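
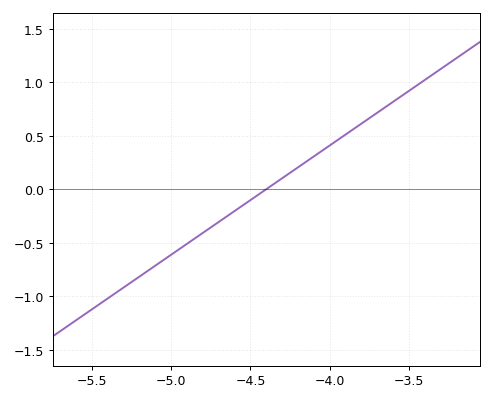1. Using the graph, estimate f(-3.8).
0.612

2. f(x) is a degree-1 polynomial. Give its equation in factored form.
y = 1.02(x + 4.4)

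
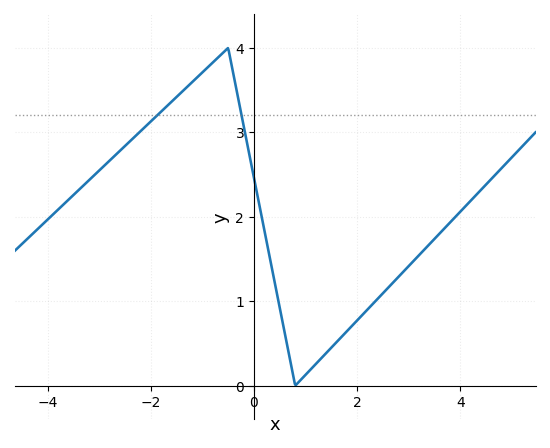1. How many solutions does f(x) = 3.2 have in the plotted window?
2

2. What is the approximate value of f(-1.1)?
3.65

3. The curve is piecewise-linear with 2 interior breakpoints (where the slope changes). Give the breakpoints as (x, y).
(-0.5, 4); (0.8, 0)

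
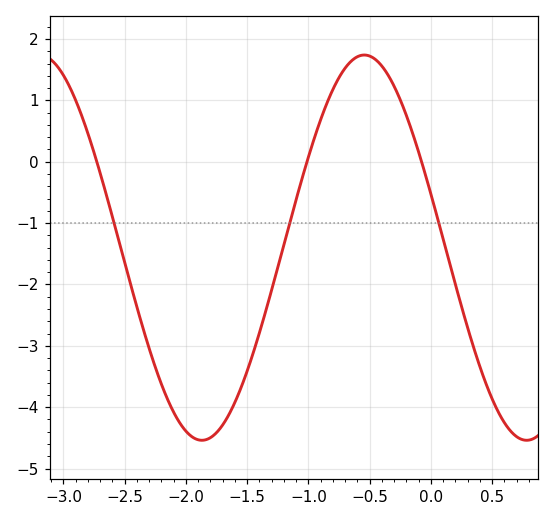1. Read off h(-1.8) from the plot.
-4.5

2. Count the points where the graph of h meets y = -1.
3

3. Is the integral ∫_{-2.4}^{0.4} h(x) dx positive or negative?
negative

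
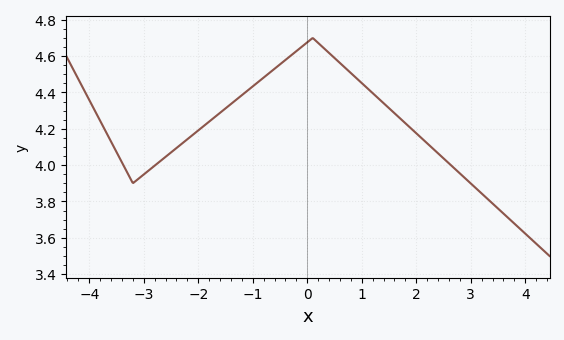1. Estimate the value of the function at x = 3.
3.9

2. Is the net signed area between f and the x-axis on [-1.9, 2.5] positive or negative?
positive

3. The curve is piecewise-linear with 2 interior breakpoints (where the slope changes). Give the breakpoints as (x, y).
(-3.2, 3.9); (0.1, 4.7)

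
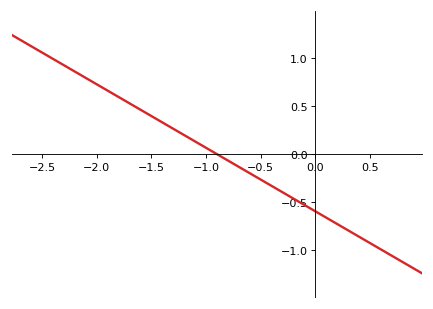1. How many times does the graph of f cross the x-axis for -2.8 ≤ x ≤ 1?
1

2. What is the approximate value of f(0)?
-0.594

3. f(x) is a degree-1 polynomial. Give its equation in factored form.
y = -0.66(x + 0.9)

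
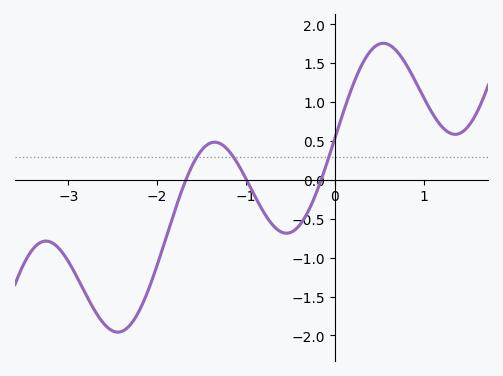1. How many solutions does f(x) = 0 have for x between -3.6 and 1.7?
3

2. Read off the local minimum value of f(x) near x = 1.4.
0.586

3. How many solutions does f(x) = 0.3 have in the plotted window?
3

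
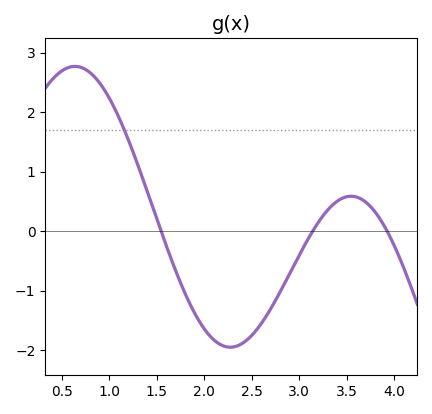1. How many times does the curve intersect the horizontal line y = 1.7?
1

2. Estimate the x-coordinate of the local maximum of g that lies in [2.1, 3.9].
3.5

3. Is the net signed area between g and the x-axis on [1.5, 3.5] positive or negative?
negative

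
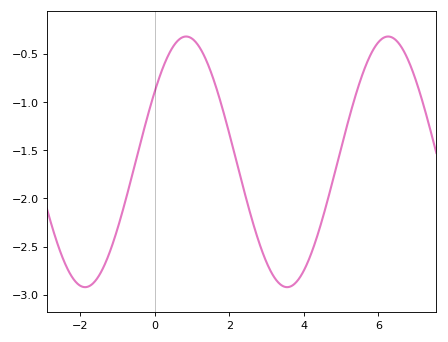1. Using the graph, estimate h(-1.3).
-2.65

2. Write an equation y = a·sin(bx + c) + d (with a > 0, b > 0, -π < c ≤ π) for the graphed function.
y = 1.3sin(1.2x + 0.59) - 1.62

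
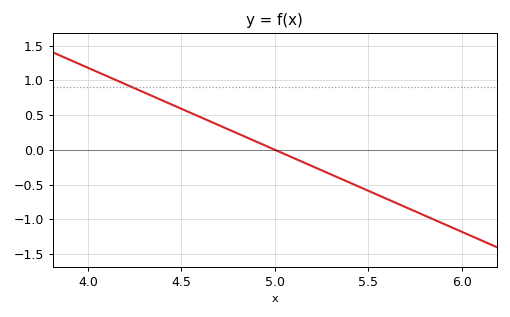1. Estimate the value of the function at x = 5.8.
-0.95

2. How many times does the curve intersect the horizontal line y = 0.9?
1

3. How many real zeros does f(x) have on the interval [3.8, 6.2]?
1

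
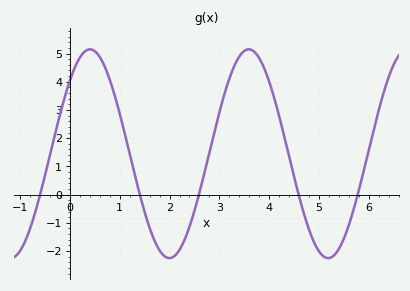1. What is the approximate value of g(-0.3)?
2.1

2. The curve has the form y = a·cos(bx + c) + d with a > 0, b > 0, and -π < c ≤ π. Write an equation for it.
y = 3.7cos(2x - 0.79) + 1.45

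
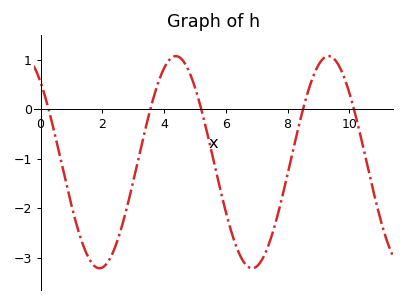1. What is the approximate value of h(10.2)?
-0.1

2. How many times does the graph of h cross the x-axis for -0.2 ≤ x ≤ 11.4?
5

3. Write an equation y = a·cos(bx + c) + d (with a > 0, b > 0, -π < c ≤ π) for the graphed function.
y = 2.14cos(1.3x + 0.72) - 1.07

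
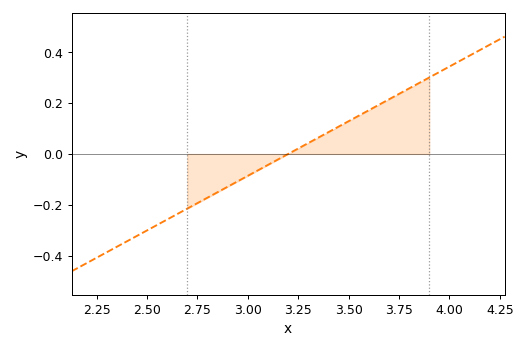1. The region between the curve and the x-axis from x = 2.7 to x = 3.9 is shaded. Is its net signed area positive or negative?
positive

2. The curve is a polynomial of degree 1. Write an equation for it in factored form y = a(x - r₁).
y = 0.43(x - 3.2)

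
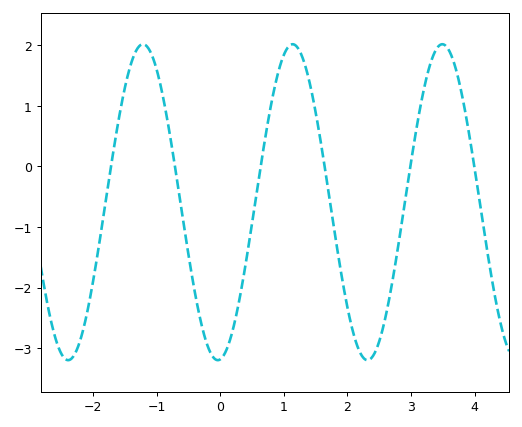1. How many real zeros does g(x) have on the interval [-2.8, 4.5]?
6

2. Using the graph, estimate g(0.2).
-2.69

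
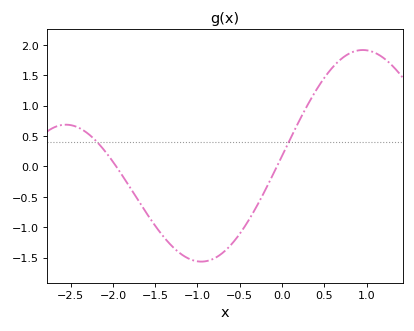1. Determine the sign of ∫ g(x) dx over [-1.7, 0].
negative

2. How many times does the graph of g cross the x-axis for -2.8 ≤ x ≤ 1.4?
2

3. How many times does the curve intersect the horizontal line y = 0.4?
2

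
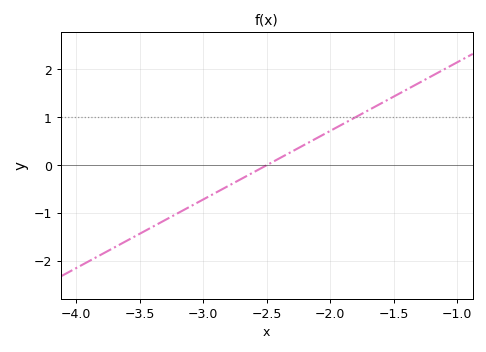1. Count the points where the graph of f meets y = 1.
1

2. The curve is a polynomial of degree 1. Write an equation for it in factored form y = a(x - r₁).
y = 1.43(x + 2.5)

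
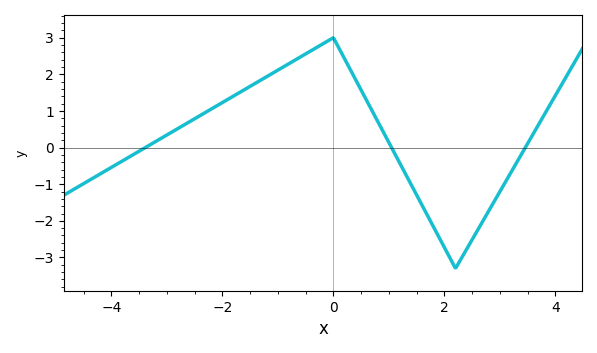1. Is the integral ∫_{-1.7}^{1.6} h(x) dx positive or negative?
positive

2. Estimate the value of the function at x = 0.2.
2.43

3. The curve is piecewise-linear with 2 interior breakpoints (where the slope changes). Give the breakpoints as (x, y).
(0, 3); (2.2, -3.3)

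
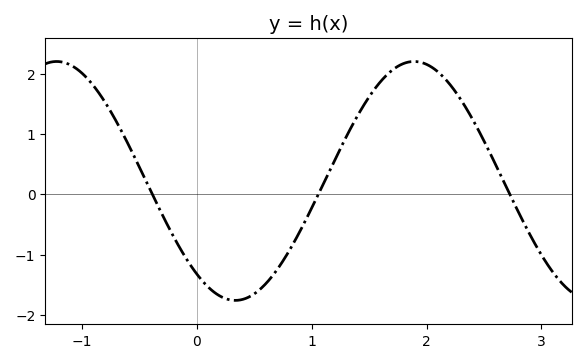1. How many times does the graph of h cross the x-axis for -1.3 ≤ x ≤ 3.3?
3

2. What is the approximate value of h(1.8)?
2.2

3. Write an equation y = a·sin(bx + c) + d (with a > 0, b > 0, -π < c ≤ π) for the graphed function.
y = 1.98sin(2x - 2.2) + 0.22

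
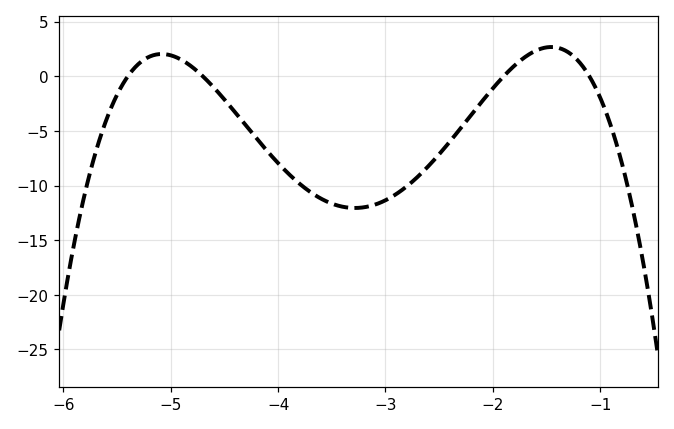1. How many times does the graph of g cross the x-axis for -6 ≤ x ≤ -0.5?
4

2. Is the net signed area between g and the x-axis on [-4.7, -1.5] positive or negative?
negative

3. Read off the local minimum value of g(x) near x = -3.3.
-12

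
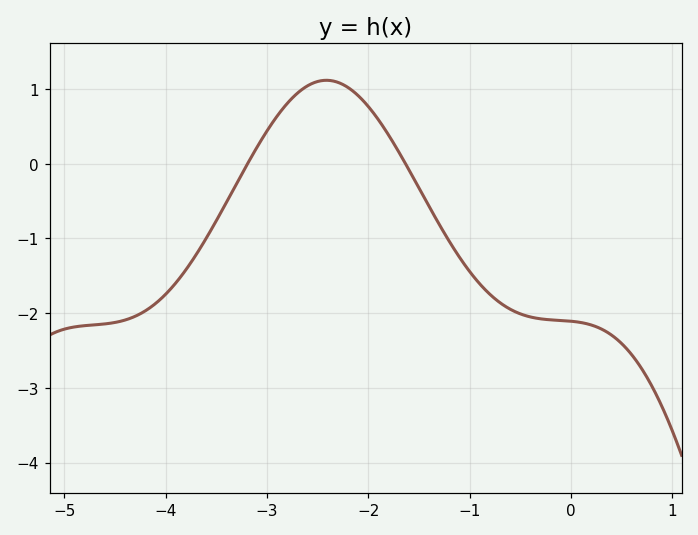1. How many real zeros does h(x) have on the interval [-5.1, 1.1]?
2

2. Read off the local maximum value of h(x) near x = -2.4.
1.1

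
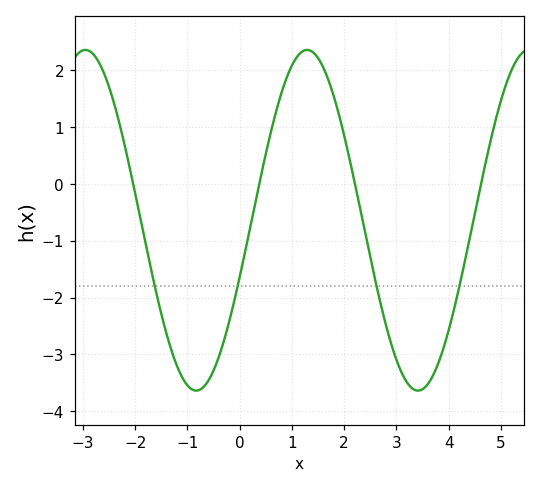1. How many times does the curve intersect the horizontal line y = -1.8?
4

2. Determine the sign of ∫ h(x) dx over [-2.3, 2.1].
negative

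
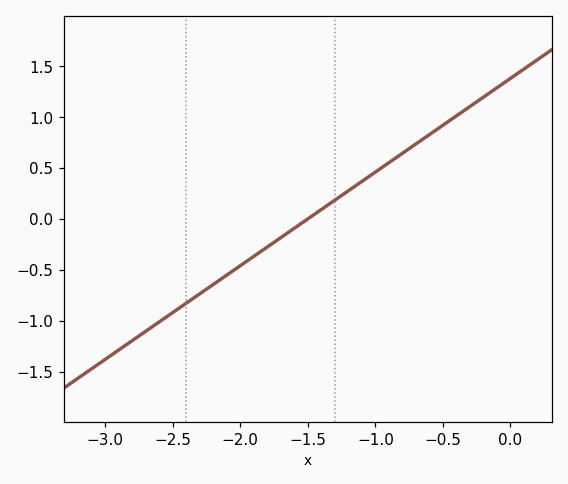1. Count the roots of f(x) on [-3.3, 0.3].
1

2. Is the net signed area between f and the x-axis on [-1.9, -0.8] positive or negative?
positive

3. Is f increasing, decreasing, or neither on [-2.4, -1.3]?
increasing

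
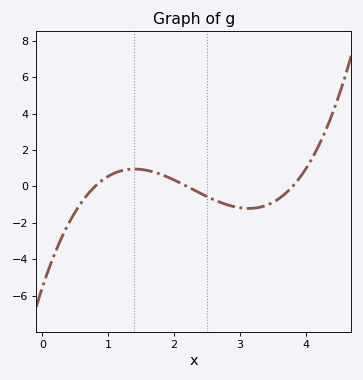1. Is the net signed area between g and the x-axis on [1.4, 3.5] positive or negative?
negative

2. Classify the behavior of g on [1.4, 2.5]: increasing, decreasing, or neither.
decreasing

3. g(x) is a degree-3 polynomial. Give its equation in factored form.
y = 0.83(x - 0.8)(x - 2.2)(x - 3.8)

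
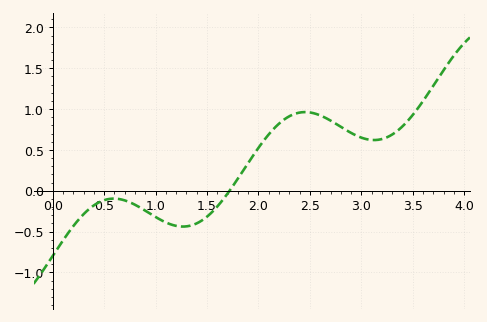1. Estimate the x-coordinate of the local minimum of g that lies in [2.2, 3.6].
3.1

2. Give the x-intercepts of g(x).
1.7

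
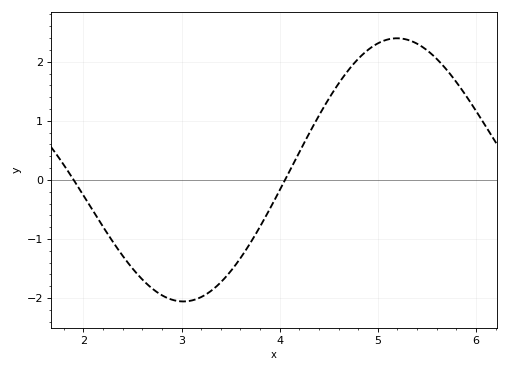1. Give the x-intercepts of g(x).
1.9, 4.05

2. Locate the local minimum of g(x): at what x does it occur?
3.02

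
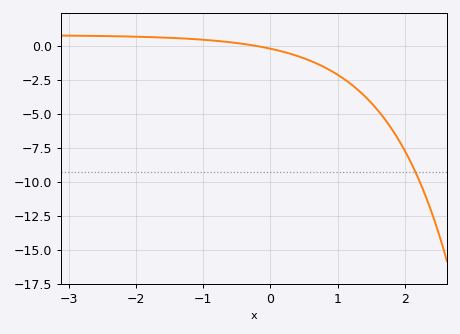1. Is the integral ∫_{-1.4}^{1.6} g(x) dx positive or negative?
negative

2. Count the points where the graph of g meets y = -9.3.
1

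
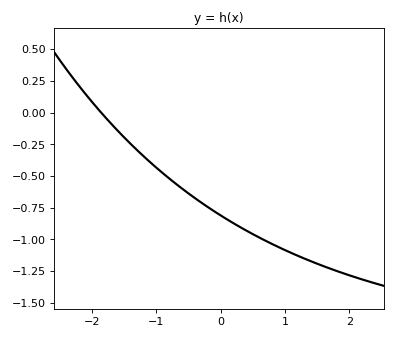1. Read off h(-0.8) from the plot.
-0.518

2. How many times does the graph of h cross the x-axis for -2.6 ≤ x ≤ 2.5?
1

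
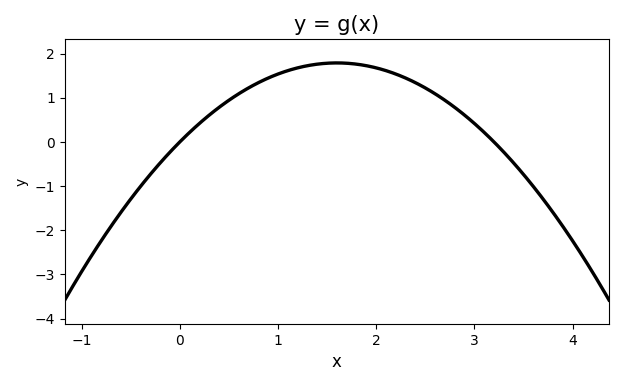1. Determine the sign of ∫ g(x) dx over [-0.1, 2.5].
positive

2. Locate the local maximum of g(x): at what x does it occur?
1.6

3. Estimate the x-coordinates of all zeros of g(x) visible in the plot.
0, 3.2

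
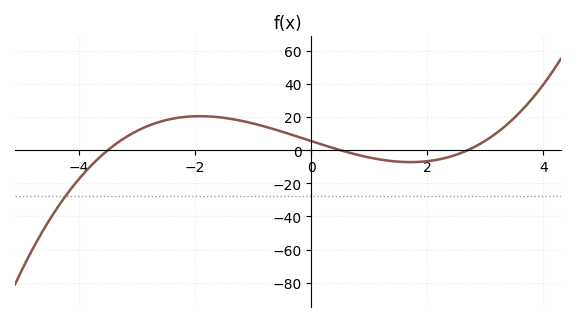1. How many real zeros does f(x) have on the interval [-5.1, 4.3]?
3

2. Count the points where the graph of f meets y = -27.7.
1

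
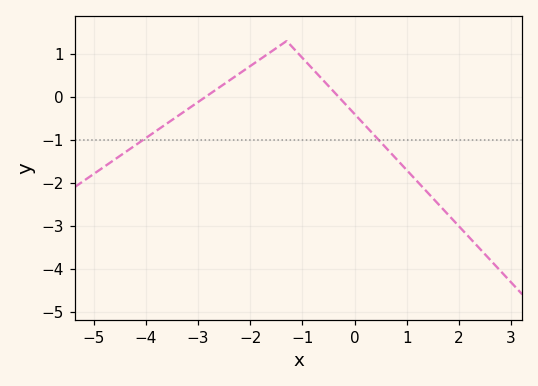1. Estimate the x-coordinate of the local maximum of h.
-1.3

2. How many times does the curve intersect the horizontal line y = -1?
2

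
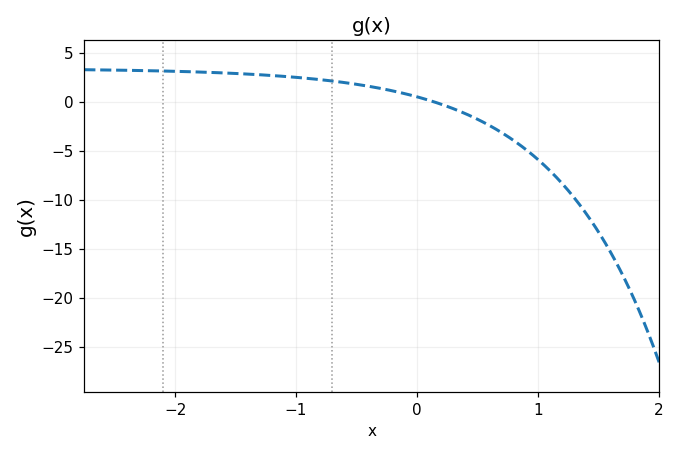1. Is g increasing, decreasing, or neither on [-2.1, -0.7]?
decreasing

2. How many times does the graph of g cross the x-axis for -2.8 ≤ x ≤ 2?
1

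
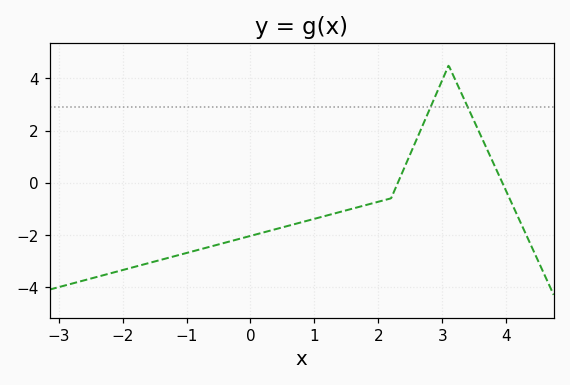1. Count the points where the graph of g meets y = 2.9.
2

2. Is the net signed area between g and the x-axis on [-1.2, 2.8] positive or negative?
negative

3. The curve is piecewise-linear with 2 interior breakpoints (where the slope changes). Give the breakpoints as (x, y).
(2.2, -0.6); (3.1, 4.5)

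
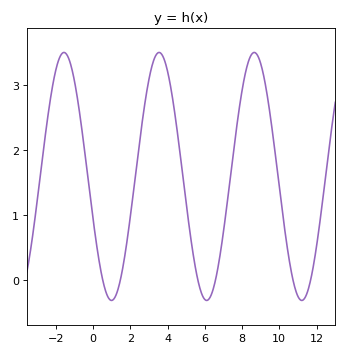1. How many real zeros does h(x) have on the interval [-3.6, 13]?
6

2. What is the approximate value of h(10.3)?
0.8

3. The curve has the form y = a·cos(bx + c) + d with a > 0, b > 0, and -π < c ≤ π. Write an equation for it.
y = 1.91cos(1.2x + 1.9) + 1.59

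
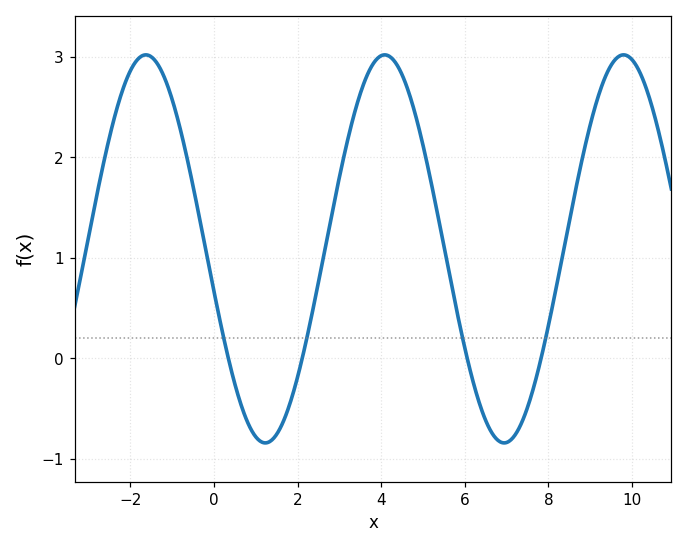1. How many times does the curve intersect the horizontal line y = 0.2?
4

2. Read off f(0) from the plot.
0.669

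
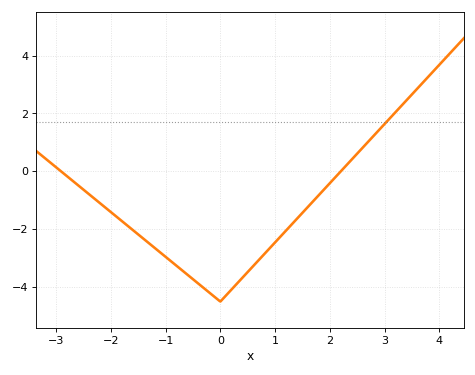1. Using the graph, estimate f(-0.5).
-3.73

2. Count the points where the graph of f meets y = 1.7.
1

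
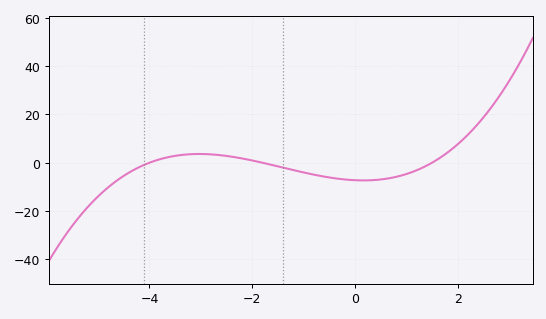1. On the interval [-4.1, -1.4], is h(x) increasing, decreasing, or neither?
neither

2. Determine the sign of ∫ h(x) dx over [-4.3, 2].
negative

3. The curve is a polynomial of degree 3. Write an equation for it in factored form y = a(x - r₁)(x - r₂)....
y = 0.67(x + 4)(x + 1.8)(x - 1.5)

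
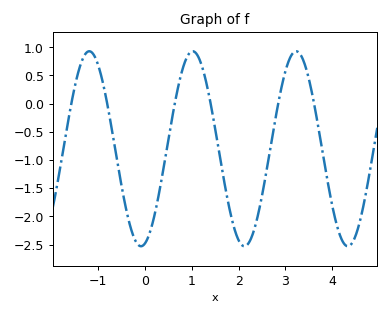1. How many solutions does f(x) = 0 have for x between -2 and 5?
6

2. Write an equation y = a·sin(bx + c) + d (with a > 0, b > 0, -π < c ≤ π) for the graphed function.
y = 1.73sin(2.8x - 1.3) - 0.8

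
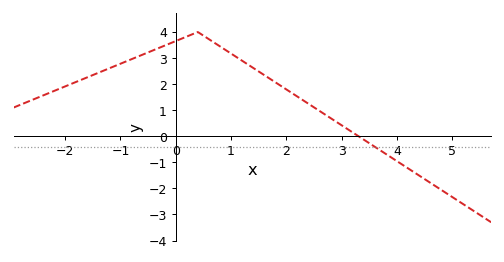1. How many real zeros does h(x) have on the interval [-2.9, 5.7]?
1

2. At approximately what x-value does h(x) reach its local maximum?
0.401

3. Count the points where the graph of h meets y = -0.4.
1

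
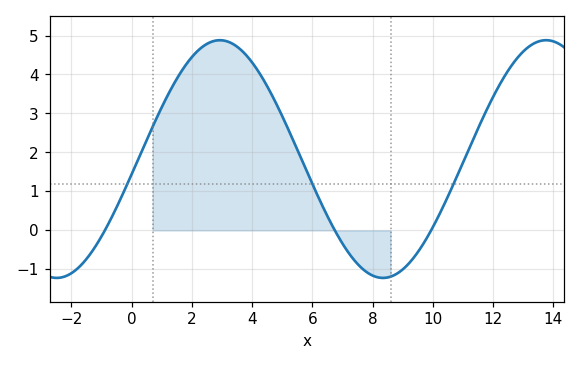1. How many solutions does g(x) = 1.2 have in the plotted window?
3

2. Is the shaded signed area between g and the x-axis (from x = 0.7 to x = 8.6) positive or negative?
positive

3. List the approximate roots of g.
-0.887, 6.75, 9.95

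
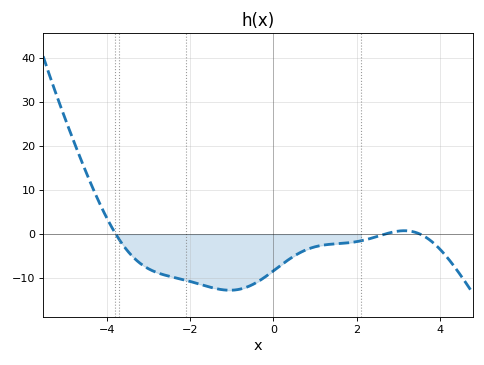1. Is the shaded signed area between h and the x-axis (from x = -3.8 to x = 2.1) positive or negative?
negative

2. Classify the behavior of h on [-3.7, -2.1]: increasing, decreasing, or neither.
decreasing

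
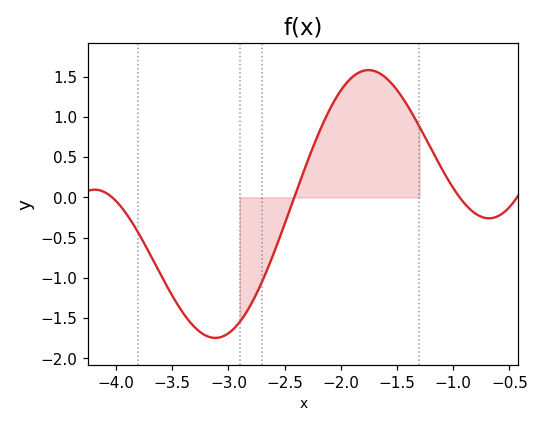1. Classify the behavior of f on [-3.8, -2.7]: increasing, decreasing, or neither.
neither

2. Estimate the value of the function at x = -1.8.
1.57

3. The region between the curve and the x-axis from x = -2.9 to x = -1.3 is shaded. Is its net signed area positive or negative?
positive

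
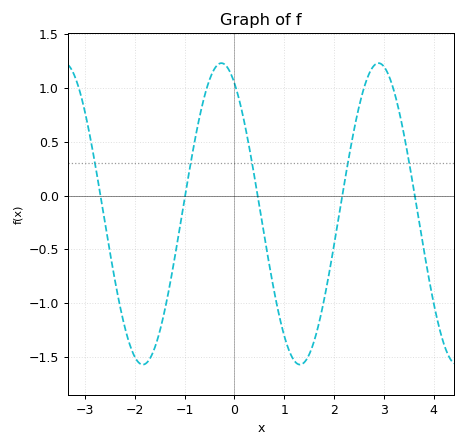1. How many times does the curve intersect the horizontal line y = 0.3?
5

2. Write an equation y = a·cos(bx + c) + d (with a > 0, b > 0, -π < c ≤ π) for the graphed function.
y = 1.4cos(1.99x + 0.522) - 0.17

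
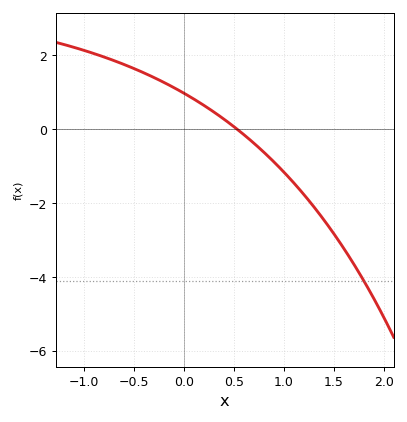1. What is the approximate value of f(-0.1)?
1.2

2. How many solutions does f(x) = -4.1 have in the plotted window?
1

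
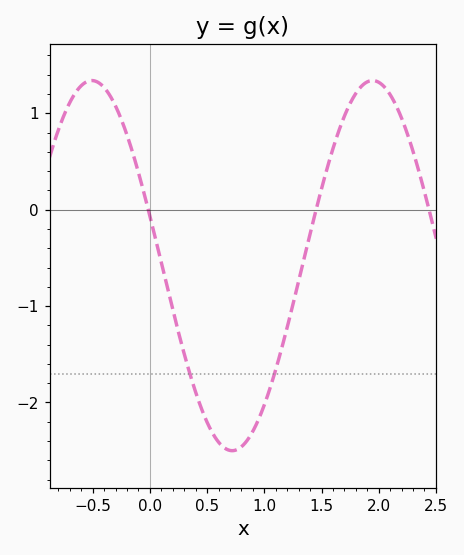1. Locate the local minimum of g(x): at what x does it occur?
0.7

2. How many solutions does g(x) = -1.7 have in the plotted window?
2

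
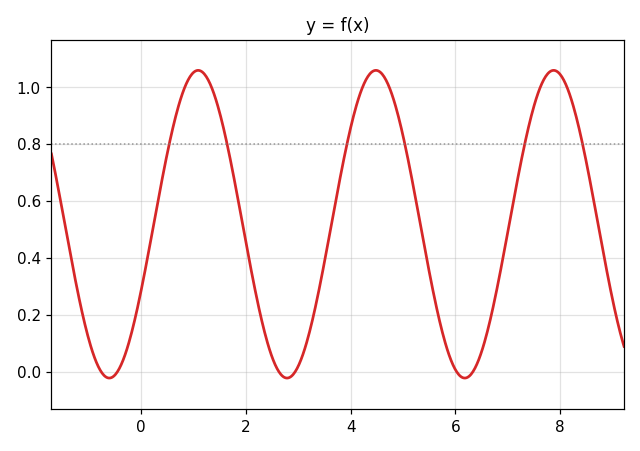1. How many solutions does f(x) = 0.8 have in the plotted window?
6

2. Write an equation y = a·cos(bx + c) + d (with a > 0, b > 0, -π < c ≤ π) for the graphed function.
y = 0.54cos(1.85x - 2.01) + 0.52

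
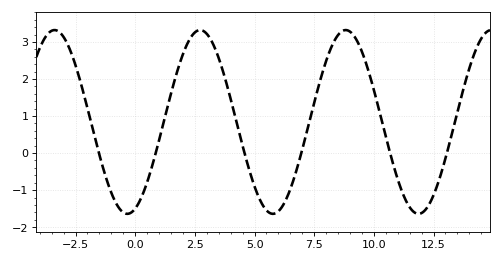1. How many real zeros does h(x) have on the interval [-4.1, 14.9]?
6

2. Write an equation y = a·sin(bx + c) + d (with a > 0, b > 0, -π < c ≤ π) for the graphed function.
y = 2.48sin(1.03x - 1.23) + 0.84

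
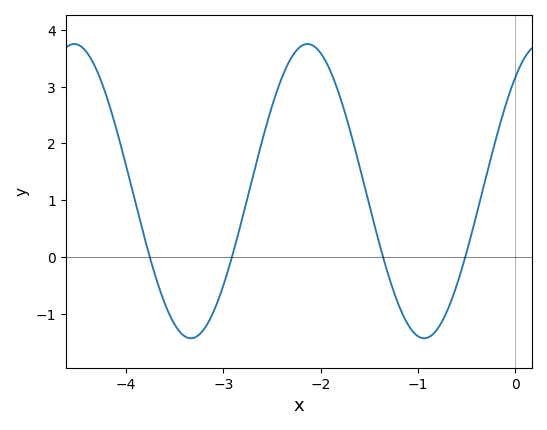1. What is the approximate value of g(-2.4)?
3.15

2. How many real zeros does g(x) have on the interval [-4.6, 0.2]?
4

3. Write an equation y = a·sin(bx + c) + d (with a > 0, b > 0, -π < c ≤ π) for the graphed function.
y = 2.59sin(2.62x + 0.882) + 1.16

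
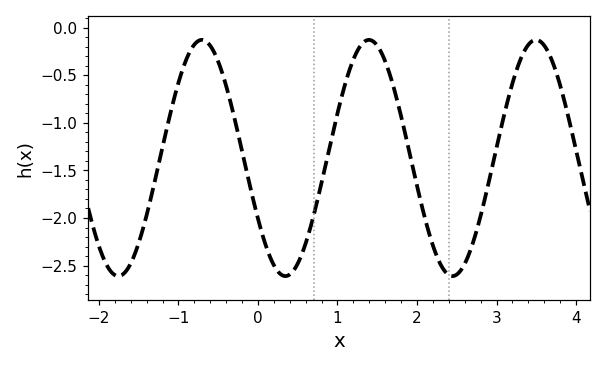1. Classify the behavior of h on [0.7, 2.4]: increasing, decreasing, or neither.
neither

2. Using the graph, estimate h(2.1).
-2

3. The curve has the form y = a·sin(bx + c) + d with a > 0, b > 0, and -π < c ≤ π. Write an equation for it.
y = 1.24sin(3x - 2.6) - 1.37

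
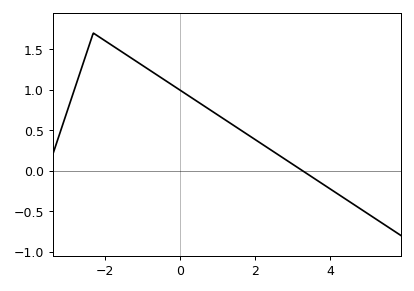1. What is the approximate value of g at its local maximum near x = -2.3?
1.7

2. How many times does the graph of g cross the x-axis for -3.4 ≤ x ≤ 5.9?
1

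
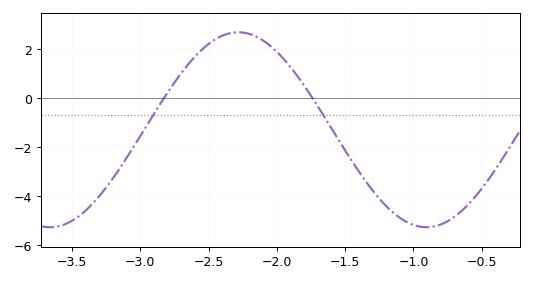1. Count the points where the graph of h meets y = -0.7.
2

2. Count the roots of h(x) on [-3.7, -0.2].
2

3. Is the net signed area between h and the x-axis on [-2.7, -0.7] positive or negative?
negative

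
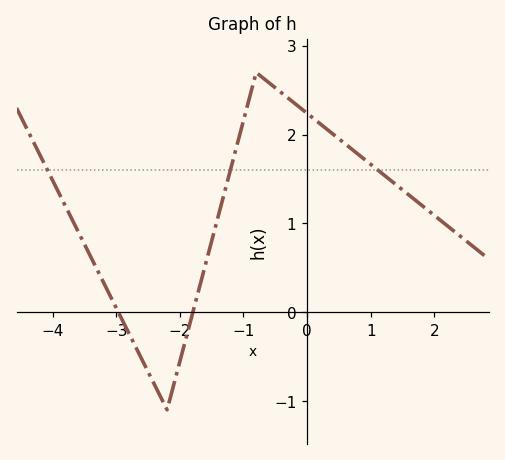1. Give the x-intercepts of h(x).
-2.97, -1.79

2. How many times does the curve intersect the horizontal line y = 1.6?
3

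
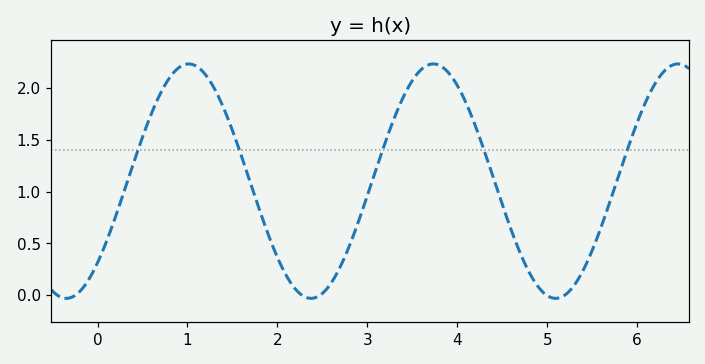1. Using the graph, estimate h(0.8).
2.1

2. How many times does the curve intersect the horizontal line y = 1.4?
5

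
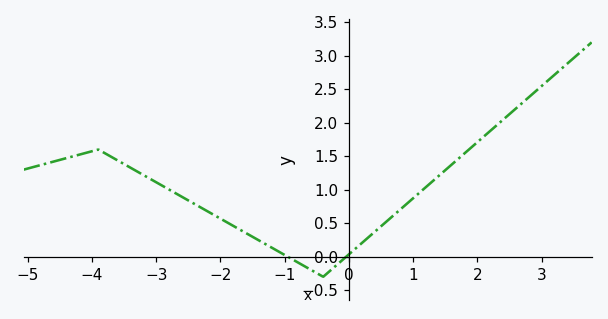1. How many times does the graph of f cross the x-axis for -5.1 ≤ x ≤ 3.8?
2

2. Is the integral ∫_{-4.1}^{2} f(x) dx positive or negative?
positive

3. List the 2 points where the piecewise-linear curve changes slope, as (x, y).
(-3.9, 1.6); (-0.4, -0.3)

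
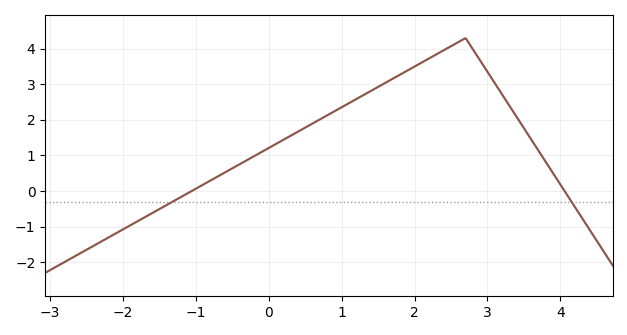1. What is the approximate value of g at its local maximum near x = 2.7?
4.3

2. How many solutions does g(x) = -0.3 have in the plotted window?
2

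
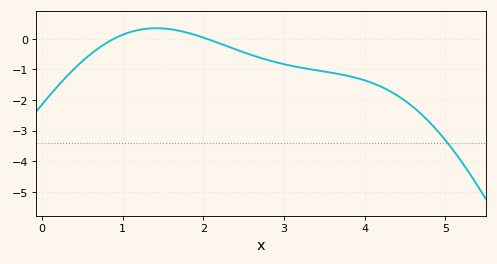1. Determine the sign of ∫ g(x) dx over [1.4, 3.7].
negative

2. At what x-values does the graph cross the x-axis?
0.9, 2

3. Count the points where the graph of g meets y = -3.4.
1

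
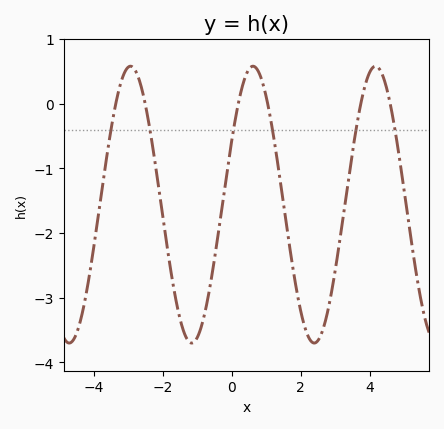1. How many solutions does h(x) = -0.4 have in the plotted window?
6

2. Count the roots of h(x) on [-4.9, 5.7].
6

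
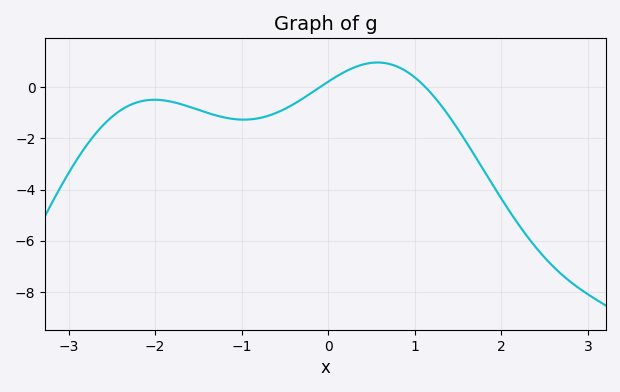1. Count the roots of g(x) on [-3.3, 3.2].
2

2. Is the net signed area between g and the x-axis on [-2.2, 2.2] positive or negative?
negative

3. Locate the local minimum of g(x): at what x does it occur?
-0.975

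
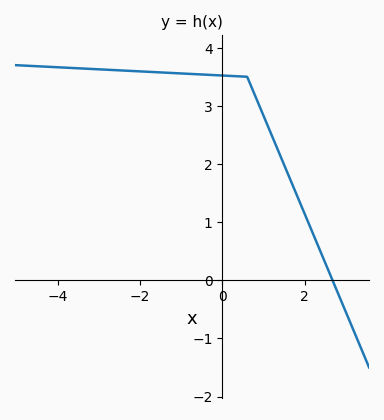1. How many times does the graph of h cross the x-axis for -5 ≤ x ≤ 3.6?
1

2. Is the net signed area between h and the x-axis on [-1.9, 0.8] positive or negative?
positive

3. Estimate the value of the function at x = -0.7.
3.55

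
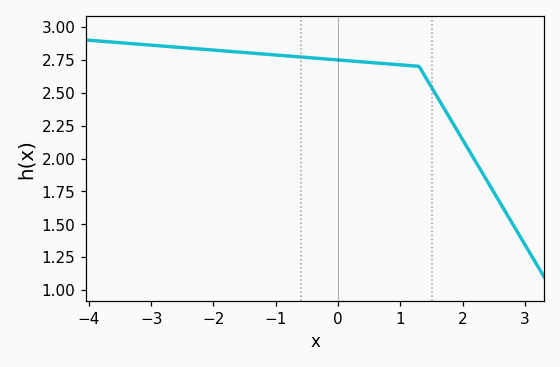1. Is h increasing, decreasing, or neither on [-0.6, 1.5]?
decreasing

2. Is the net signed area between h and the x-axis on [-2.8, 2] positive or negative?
positive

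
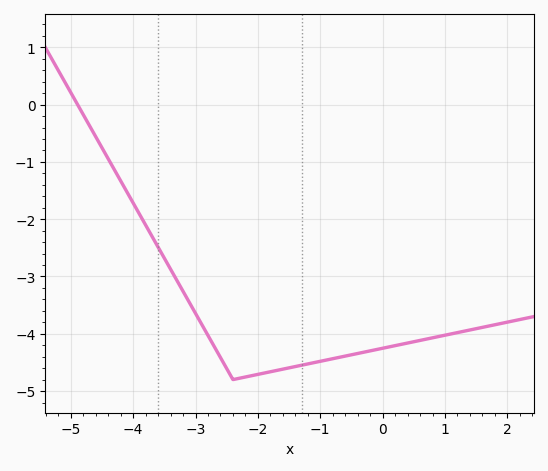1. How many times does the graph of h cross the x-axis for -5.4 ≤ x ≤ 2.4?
1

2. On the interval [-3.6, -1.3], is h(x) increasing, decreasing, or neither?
neither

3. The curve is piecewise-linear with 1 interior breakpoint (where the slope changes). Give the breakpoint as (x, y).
(-2.4, -4.8)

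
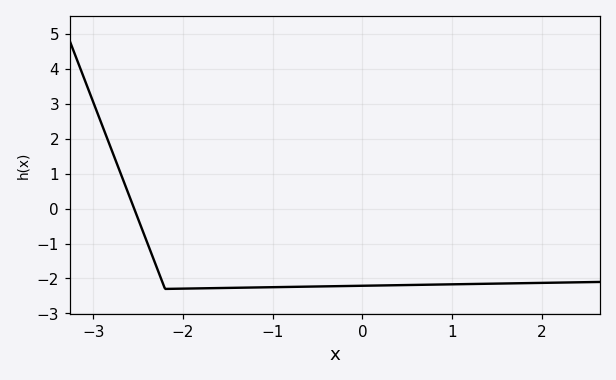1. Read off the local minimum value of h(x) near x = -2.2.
-2.3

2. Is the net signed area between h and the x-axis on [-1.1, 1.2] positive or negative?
negative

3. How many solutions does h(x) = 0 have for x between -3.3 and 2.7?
1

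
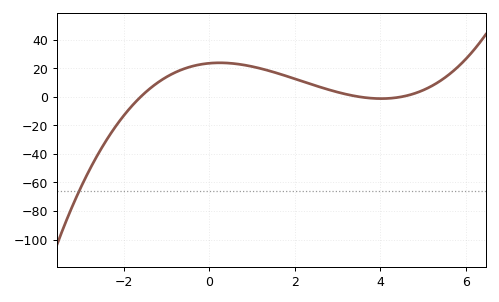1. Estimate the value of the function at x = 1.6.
16.4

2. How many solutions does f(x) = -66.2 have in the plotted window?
1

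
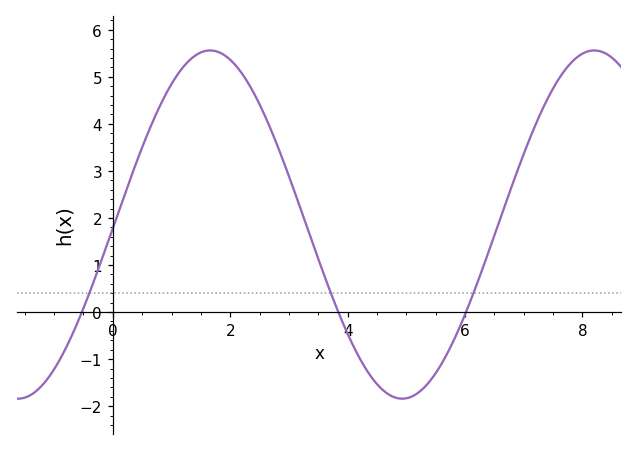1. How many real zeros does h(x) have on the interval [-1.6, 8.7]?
3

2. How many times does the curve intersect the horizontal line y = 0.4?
3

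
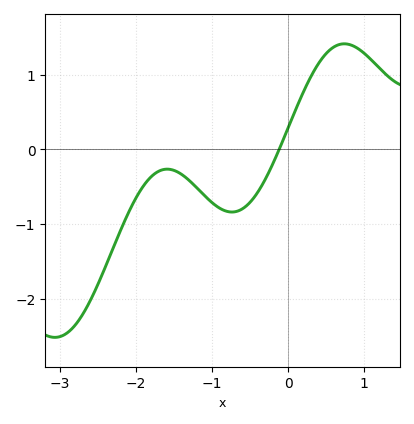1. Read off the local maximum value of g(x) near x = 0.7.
1.4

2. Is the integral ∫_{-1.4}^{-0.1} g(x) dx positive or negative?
negative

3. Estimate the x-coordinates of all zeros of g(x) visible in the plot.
-0.1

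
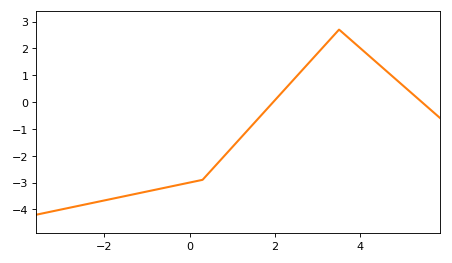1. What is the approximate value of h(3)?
1.82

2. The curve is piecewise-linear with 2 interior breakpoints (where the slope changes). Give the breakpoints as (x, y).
(0.3, -2.9); (3.5, 2.7)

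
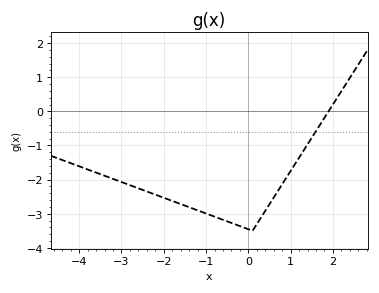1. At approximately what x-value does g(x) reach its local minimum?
0.1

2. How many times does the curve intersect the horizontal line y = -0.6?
1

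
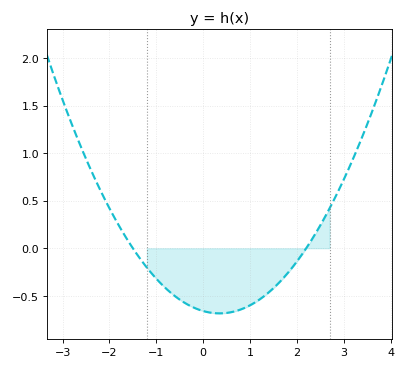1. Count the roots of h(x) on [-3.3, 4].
2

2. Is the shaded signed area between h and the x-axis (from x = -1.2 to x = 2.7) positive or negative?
negative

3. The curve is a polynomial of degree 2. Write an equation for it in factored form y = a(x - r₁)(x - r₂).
y = 0.2(x + 1.5)(x - 2.2)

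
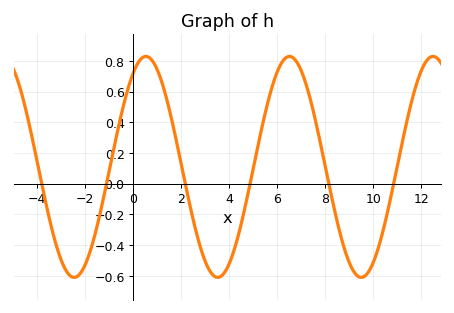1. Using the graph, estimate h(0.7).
0.818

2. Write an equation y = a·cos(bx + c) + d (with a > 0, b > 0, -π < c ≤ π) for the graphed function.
y = 0.72cos(1.05x - 0.55) + 0.11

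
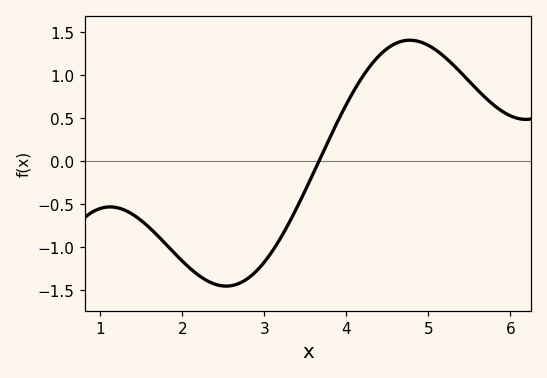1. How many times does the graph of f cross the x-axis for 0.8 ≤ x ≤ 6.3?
1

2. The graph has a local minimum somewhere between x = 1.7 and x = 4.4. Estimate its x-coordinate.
2.53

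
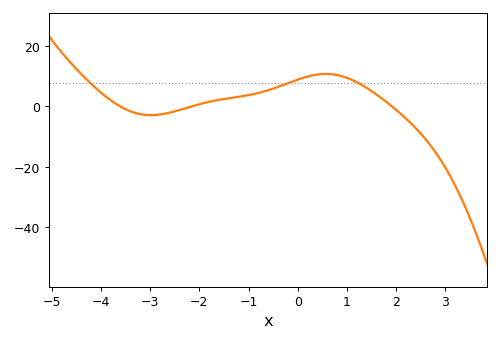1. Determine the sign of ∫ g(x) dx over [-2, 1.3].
positive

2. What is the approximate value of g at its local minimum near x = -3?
-2.88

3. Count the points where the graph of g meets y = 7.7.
3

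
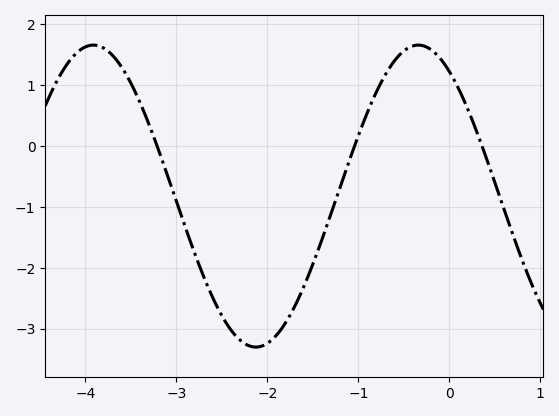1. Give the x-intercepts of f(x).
-3.21, -1.04, 0.36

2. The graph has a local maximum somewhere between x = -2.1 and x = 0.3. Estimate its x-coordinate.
-0.34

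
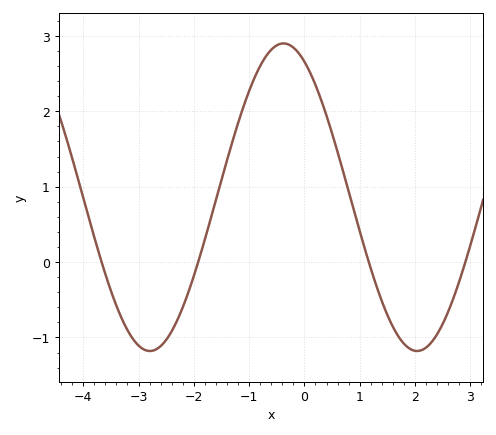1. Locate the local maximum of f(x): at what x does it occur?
-0.4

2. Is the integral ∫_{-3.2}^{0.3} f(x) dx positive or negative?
positive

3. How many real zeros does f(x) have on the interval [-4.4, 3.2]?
4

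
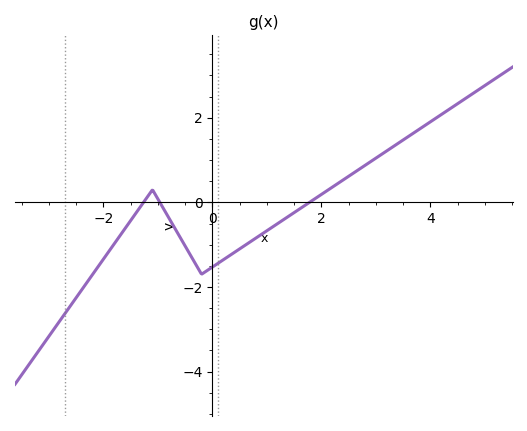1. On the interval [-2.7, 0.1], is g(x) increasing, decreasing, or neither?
neither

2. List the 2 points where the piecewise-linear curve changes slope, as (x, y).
(-1.1, 0.3); (-0.2, -1.7)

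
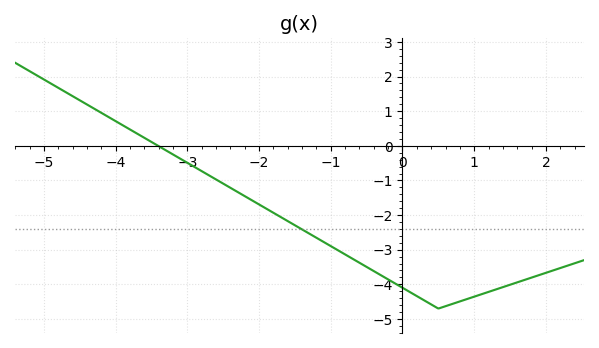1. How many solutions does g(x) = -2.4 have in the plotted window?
1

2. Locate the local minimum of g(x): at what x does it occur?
0.6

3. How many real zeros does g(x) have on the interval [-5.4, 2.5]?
1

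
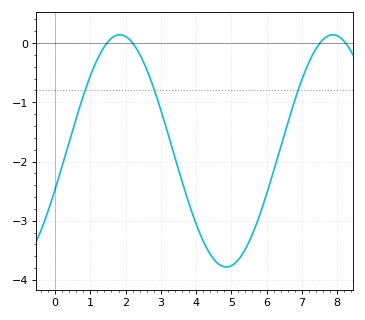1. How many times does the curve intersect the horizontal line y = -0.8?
3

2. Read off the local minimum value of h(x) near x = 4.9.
-3.8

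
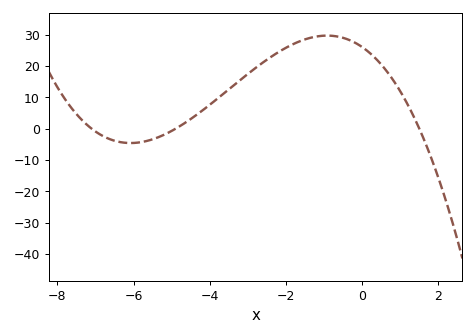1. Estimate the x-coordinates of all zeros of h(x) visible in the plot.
-7.2, -4.8, 1.4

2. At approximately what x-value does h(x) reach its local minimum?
-6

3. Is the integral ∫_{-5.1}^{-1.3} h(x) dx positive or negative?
positive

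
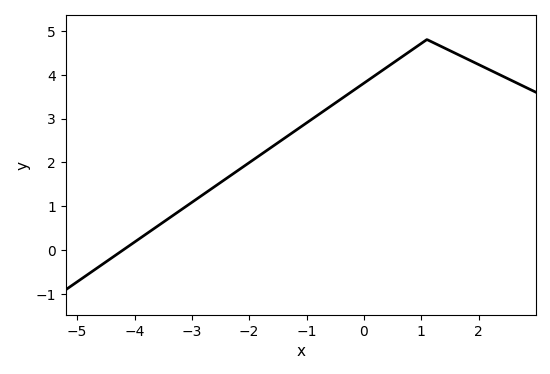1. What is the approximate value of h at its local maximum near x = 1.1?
4.8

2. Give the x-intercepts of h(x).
-4.2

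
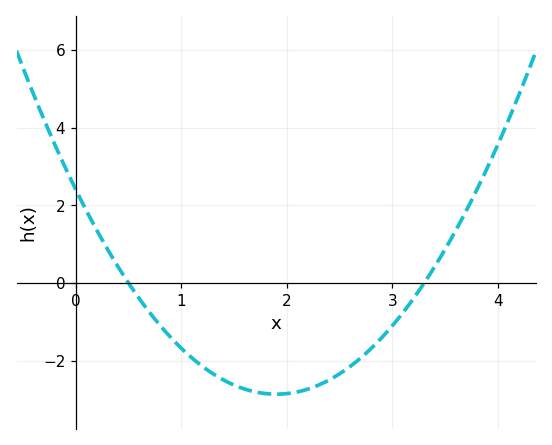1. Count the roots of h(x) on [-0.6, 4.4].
2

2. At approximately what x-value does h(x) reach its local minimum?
1.9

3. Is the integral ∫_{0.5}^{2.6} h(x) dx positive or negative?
negative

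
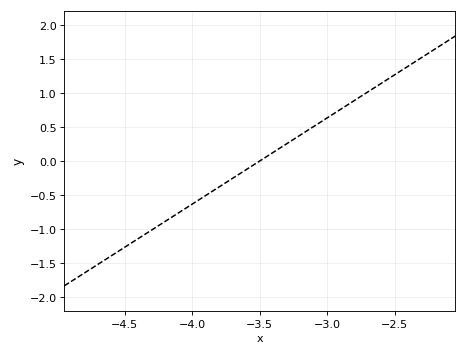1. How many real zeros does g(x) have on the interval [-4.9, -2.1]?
1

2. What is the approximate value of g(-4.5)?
-1.25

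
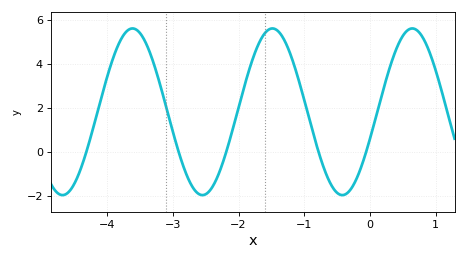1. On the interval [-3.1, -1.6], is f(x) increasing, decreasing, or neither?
neither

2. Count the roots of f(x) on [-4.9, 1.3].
5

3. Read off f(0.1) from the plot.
1.67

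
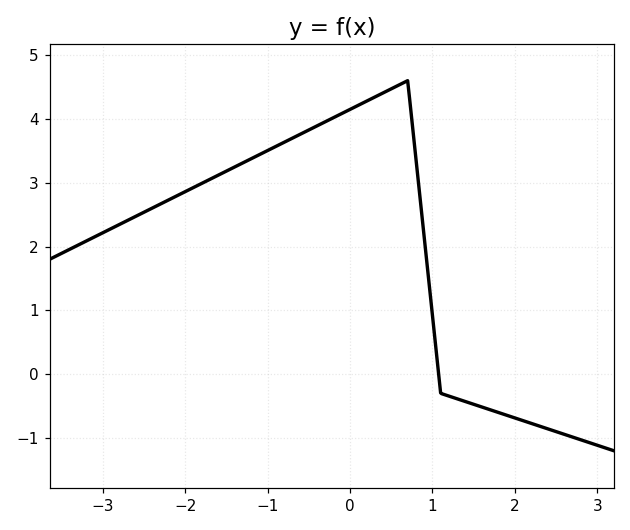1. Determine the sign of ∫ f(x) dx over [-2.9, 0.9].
positive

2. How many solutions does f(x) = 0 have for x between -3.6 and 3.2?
1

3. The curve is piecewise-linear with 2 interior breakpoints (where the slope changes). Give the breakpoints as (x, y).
(0.7, 4.6); (1.1, -0.3)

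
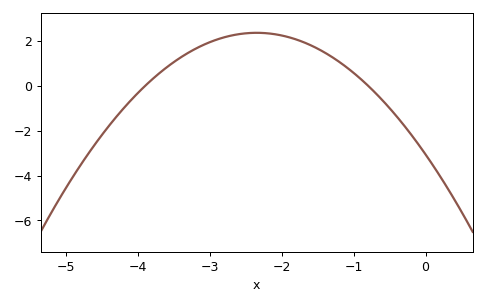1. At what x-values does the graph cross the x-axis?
-3.9, -0.8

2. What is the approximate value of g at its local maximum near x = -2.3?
2.35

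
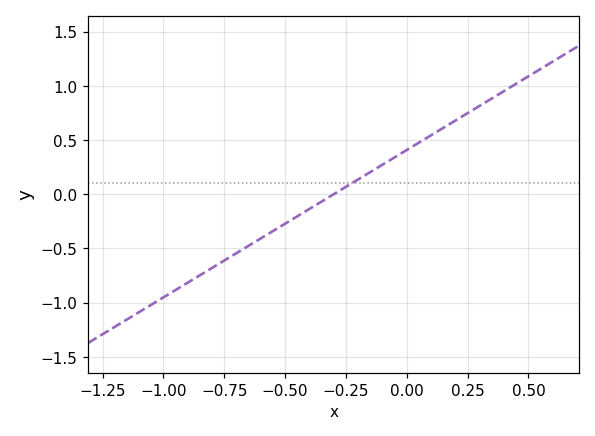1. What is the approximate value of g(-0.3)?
0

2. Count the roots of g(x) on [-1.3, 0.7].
1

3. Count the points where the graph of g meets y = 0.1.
1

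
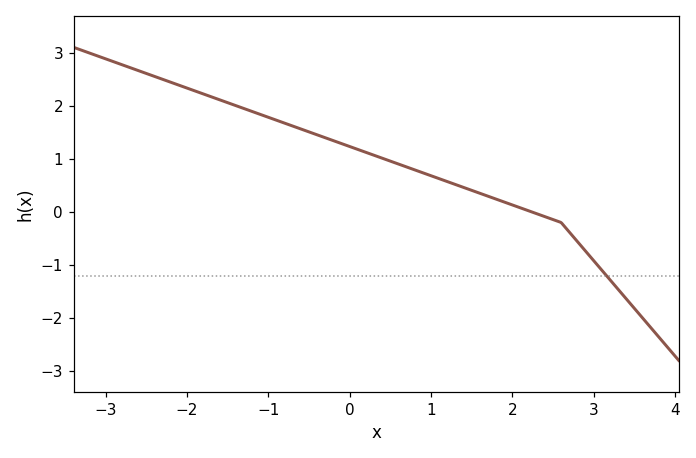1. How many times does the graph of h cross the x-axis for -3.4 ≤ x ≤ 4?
1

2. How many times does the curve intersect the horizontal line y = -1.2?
1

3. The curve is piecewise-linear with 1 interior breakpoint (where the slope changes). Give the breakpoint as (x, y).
(2.6, -0.2)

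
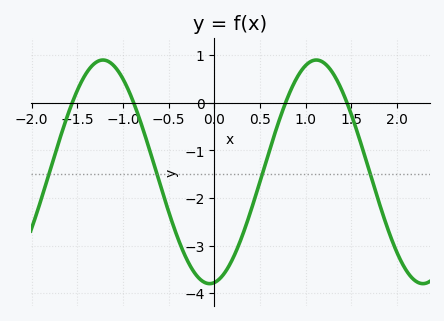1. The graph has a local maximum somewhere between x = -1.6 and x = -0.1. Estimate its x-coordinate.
-1.22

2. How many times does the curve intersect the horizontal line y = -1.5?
4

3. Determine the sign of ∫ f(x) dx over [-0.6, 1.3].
negative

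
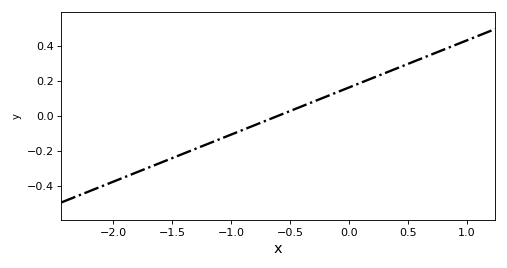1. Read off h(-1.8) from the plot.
-0.324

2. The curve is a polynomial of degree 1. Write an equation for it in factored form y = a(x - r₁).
y = 0.27(x + 0.6)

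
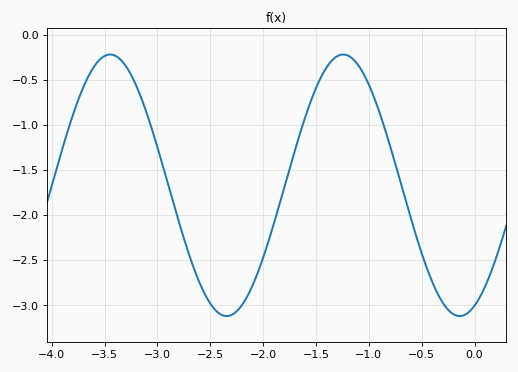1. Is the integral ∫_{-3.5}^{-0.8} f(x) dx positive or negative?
negative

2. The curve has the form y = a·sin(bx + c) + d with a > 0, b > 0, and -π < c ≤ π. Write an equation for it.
y = 1.45sin(2.85x - 1.17) - 1.67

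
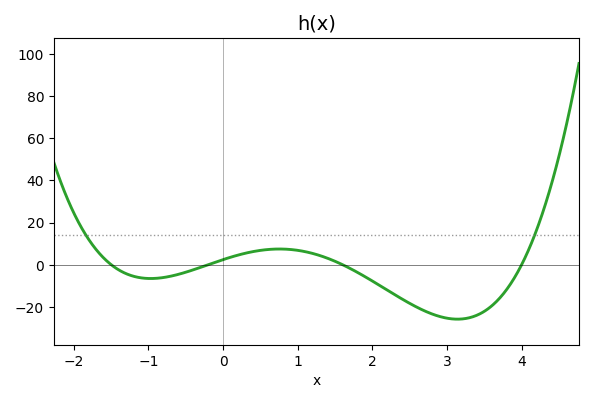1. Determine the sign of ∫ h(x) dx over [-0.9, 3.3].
negative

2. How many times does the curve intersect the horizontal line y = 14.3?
2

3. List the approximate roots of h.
-1.5, -0.2, 1.6, 4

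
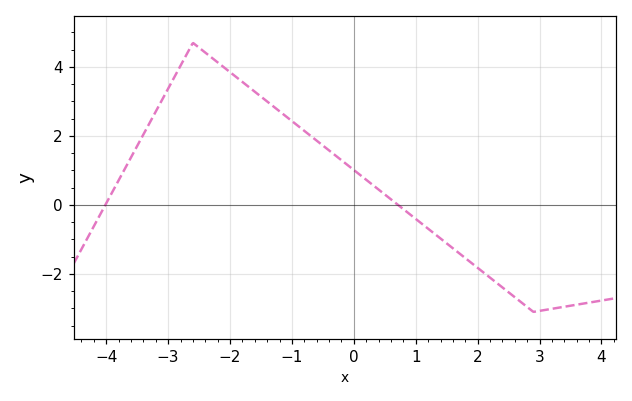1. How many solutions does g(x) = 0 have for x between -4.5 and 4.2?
2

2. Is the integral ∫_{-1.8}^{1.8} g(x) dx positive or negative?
positive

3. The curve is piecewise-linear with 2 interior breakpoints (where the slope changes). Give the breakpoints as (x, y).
(-2.6, 4.7); (2.9, -3.1)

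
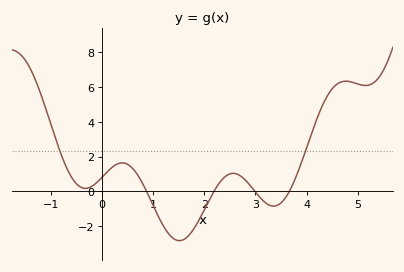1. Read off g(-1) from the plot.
3.8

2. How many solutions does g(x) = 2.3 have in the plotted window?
2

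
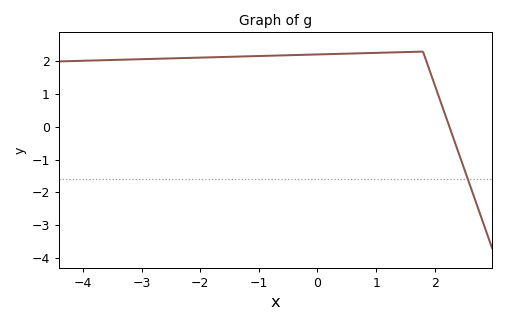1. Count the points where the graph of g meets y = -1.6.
1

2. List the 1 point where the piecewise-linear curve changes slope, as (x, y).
(1.8, 2.3)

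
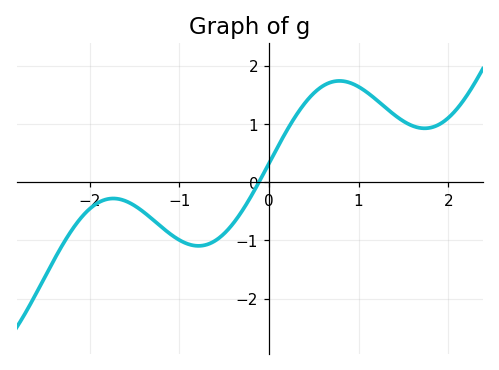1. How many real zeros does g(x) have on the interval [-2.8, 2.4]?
1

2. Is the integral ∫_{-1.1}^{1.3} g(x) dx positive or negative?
positive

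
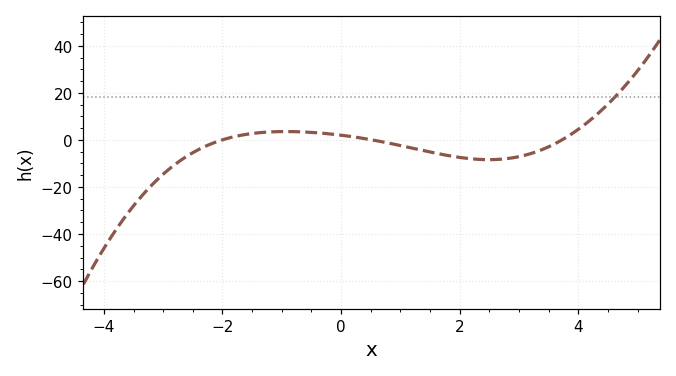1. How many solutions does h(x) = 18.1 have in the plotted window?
1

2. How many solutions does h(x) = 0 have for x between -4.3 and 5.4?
3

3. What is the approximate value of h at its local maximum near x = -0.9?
3.56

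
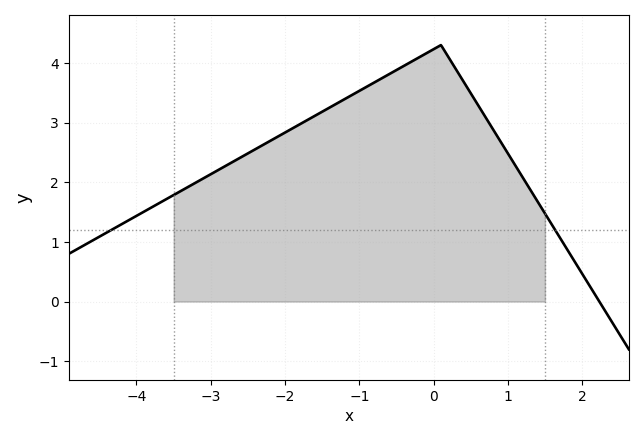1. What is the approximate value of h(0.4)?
3.7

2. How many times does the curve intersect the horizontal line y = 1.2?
2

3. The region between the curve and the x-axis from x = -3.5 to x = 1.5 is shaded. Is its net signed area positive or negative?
positive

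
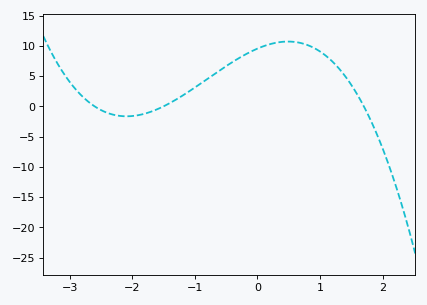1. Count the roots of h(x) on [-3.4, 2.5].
3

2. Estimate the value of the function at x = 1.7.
0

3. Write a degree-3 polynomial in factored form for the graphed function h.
y = -1.44(x + 2.6)(x + 1.5)(x - 1.7)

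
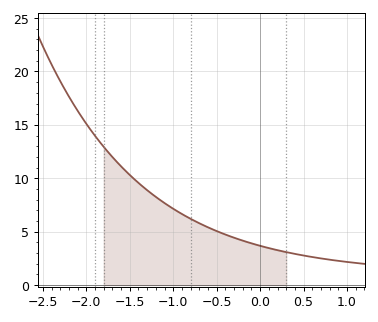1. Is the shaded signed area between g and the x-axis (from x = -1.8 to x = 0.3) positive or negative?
positive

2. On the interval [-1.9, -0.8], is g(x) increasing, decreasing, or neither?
decreasing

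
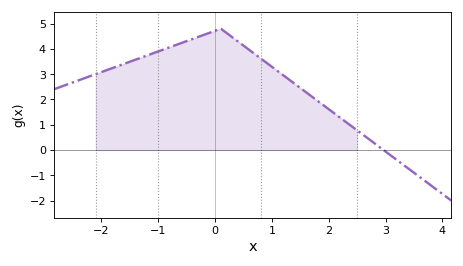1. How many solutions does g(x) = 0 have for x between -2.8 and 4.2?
1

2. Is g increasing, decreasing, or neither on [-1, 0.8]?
neither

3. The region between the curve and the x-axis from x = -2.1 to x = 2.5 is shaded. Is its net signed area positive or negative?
positive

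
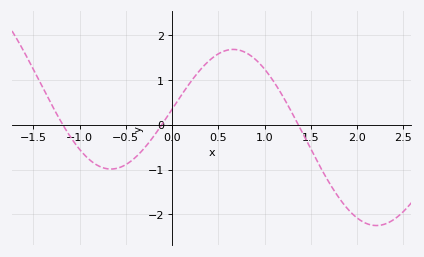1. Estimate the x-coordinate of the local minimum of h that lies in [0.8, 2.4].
2.21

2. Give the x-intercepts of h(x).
-1.18, -0.113, 1.37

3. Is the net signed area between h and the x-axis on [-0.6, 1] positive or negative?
positive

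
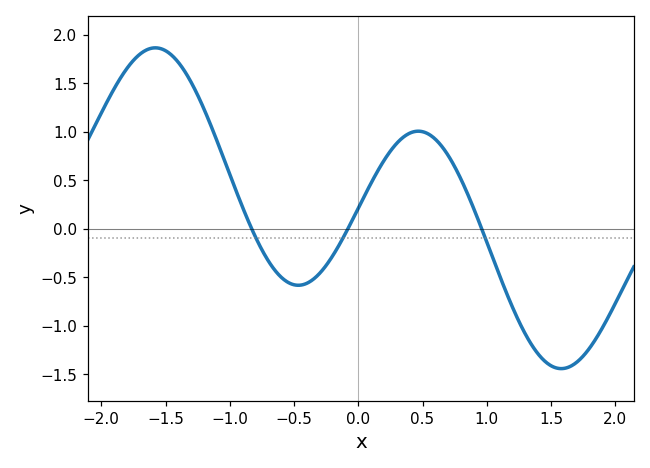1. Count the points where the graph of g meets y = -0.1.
3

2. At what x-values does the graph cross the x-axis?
-0.83, -0.08, 0.96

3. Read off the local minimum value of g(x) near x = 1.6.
-1.44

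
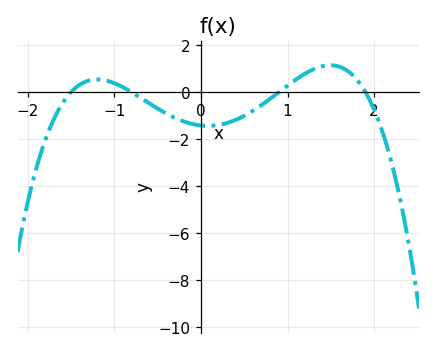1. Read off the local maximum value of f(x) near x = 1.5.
1.2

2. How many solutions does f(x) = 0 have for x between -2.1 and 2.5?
4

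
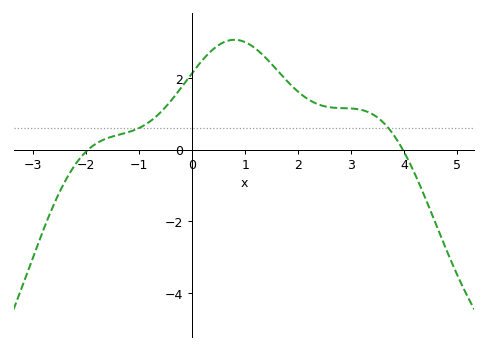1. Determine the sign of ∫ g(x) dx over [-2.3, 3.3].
positive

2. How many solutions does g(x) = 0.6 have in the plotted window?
2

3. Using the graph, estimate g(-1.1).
0.6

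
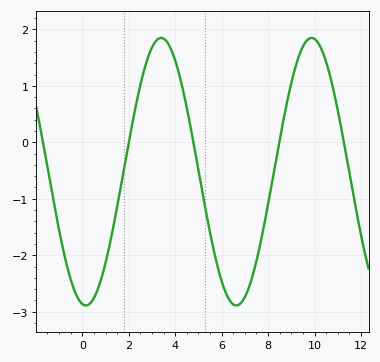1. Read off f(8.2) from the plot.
-0.638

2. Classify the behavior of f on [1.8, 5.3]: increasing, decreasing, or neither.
neither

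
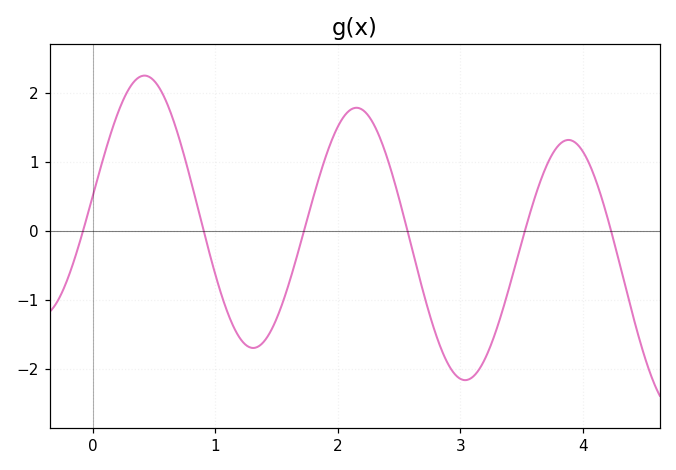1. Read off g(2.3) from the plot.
1.53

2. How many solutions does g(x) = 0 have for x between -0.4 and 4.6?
6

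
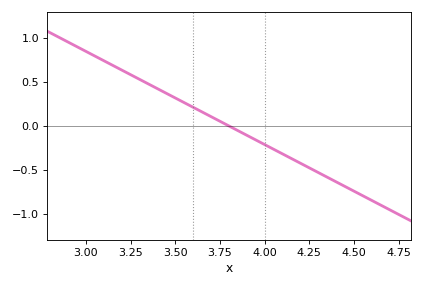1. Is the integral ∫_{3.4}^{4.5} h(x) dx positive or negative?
negative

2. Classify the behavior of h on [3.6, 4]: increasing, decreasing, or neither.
decreasing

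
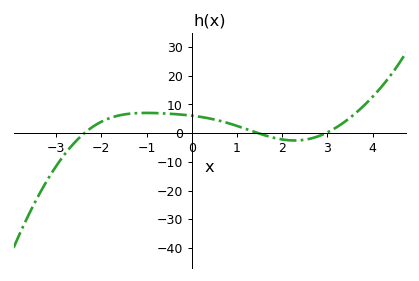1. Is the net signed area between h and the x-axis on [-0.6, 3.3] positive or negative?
positive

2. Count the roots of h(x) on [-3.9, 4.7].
3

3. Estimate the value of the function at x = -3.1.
-13.9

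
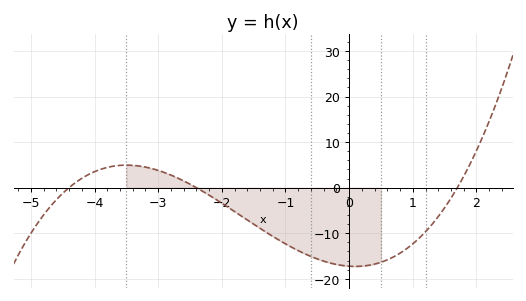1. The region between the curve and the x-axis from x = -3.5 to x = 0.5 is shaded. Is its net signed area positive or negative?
negative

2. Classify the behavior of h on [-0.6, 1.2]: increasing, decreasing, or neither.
neither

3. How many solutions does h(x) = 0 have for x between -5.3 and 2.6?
3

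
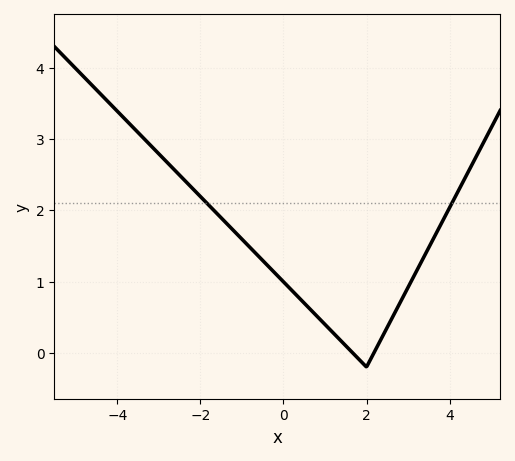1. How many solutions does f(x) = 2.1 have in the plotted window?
2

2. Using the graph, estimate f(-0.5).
1.3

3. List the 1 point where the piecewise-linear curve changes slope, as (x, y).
(2, -0.2)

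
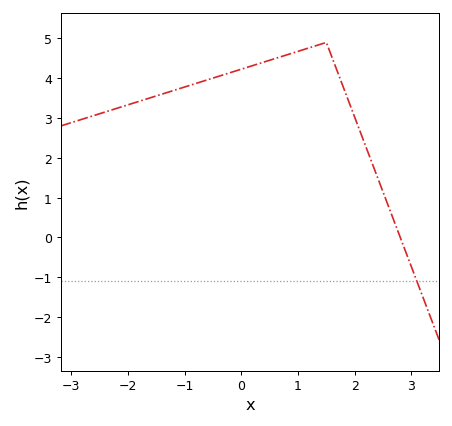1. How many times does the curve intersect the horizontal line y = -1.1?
1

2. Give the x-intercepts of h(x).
2.8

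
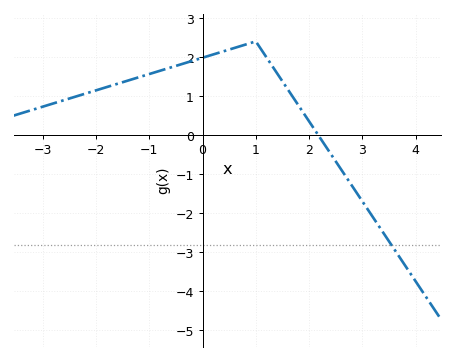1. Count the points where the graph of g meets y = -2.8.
1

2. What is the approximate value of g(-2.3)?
1.02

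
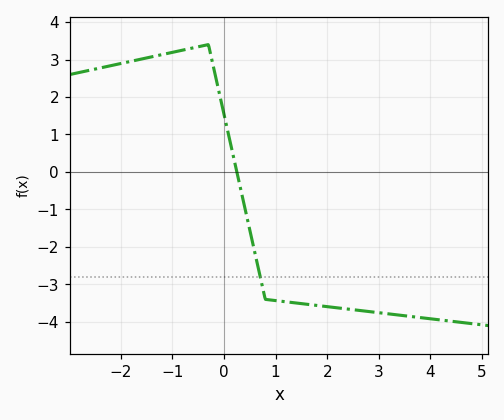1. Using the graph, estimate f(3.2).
-3.79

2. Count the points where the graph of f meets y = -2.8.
1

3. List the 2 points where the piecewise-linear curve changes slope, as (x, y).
(-0.3, 3.4); (0.8, -3.4)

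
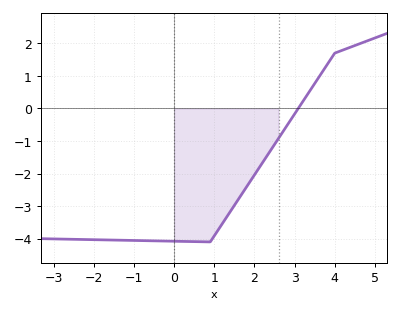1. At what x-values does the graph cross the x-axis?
3.09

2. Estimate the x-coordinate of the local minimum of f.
0.897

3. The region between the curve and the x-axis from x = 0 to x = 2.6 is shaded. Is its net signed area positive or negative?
negative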